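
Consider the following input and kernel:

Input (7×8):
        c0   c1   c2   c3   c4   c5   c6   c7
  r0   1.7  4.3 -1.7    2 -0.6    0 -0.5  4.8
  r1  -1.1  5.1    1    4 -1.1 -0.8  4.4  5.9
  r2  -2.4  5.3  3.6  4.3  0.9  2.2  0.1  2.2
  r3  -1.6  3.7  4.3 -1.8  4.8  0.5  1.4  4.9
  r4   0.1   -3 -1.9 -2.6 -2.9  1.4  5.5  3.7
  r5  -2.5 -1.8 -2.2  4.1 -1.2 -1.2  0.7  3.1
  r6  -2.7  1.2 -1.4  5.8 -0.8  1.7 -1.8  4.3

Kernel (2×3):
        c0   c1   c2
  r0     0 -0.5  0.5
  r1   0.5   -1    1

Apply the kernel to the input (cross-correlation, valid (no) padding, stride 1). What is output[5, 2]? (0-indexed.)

The receptive field on the input at this output position is [-2.2 4.1 -1.2 / -1.4 5.8 -0.8]. Elementwise product with the kernel and sum: 4.1·-0.5 + -1.2·0.5 + -1.4·0.5 + 5.8·-1 + -0.8·1.

-9.95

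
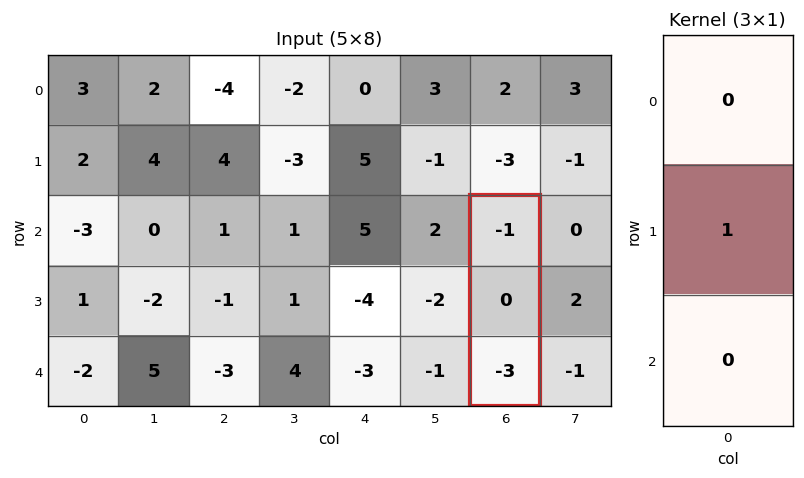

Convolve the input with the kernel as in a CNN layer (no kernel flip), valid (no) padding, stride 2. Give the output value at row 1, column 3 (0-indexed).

The receptive field on the input at this output position is [-1 / 0 / -3]. Elementwise product with the kernel and sum: 0·1.

0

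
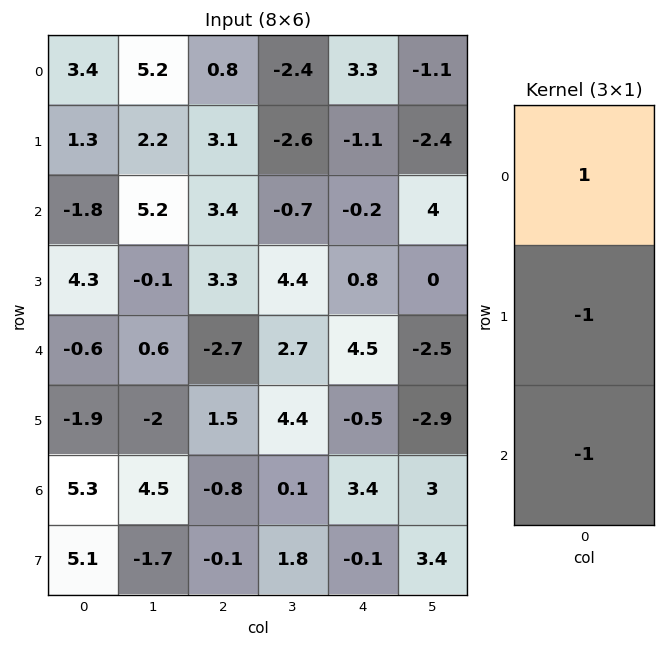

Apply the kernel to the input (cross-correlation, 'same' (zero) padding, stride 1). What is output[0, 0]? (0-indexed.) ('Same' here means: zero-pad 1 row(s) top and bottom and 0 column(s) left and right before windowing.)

The receptive field on the zero-padded input at this output position is [0 / 3.4 / 1.3]. Elementwise product with the kernel and sum: 0·1 + 3.4·-1 + 1.3·-1.

-4.7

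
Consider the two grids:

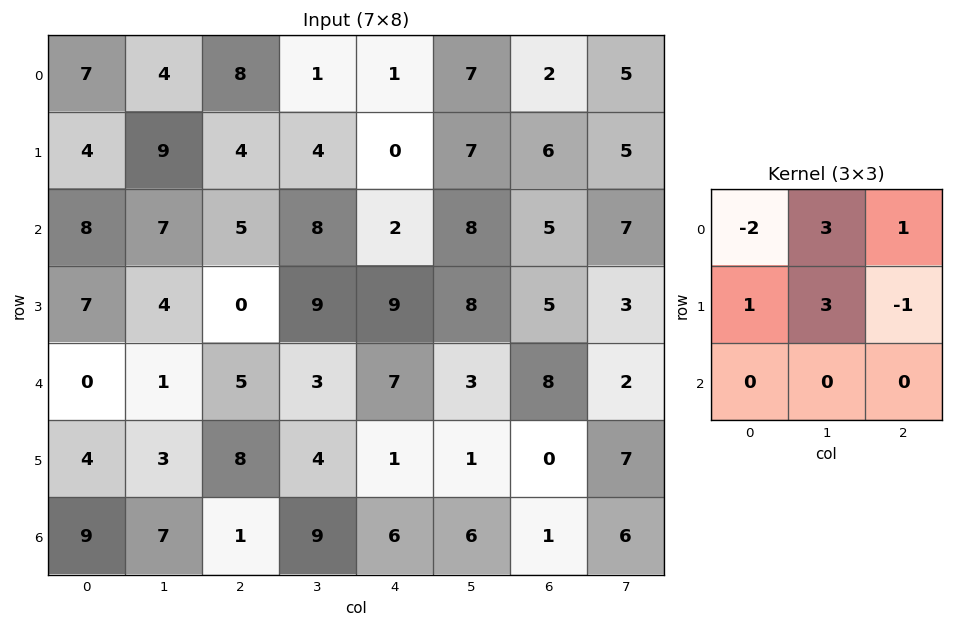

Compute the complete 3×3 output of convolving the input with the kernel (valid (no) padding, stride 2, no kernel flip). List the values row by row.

33 4 36
29 34 53
13 25 7

Output[0,0]: The receptive field on the input at this output position is [7 4 8 / 4 9 4 / 8 7 5]. Elementwise product with the kernel and sum: 7·-2 + 4·3 + 8·1 + 4·1 + 9·3 + 4·-1.
Output[0,1]: The receptive field on the input at this output position is [8 1 1 / 4 4 0 / 5 8 2]. Elementwise product with the kernel and sum: 8·-2 + 1·3 + 1·1 + 4·1 + 4·3 + 0·-1.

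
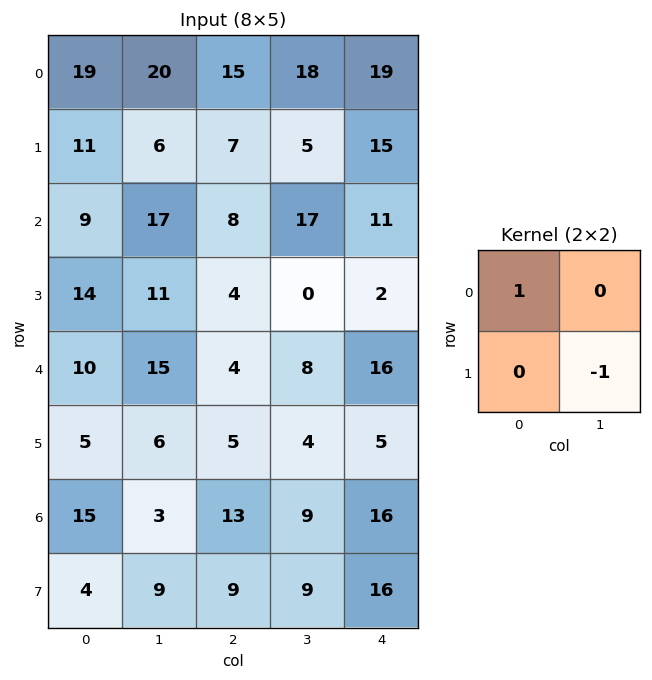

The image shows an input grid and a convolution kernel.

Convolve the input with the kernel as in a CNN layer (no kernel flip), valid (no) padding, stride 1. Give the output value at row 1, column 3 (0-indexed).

The receptive field on the input at this output position is [5 15 / 17 11]. Elementwise product with the kernel and sum: 5·1 + 11·-1.

-6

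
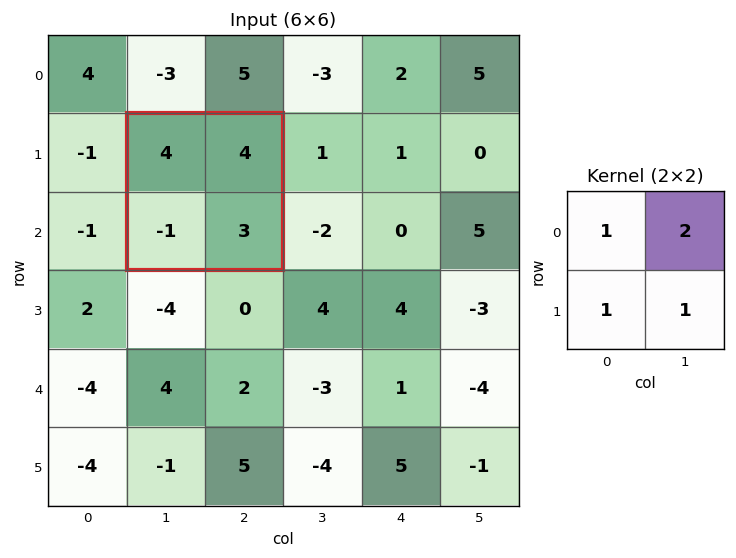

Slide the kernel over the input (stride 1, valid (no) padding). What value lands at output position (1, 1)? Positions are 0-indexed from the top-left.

14

The receptive field on the input at this output position is [4 4 / -1 3]. Elementwise product with the kernel and sum: 4·1 + 4·2 + -1·1 + 3·1.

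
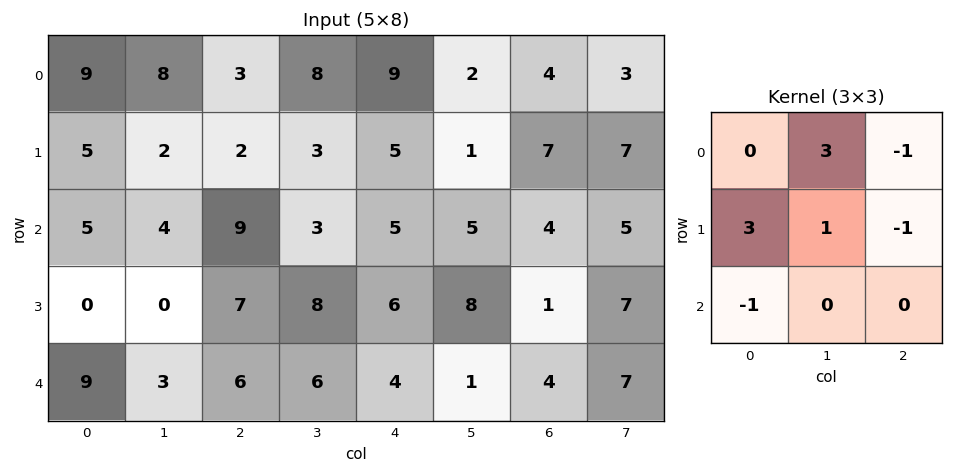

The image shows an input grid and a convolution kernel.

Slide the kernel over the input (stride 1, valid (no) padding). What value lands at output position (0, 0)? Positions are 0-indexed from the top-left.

31

The receptive field on the input at this output position is [9 8 3 / 5 2 2 / 5 4 9]. Elementwise product with the kernel and sum: 8·3 + 3·-1 + 5·3 + 2·1 + 2·-1 + 5·-1.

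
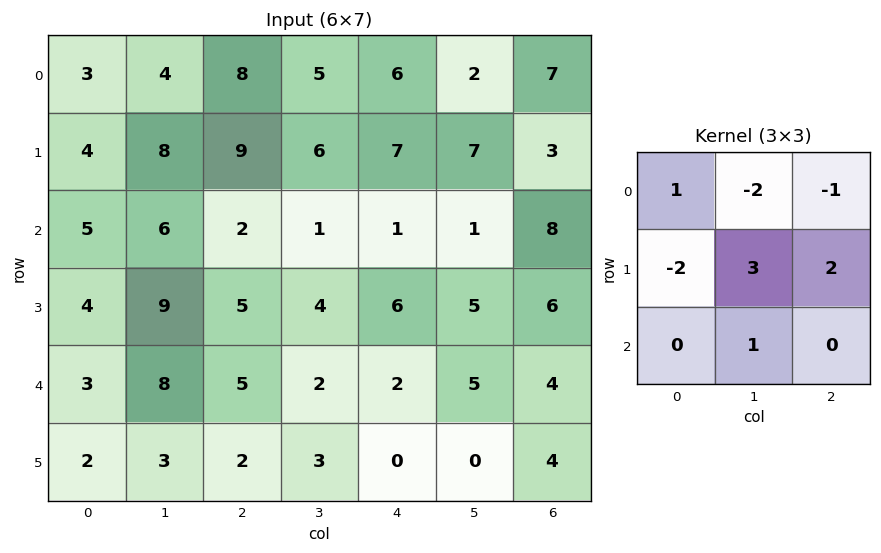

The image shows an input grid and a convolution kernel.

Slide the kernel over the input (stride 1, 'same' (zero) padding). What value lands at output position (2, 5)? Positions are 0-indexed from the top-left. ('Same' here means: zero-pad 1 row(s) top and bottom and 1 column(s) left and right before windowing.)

The receptive field on the zero-padded input at this output position is [7 7 3 / 1 1 8 / 6 5 6]. Elementwise product with the kernel and sum: 7·1 + 7·-2 + 3·-1 + 1·-2 + 1·3 + 8·2 + 5·1.

12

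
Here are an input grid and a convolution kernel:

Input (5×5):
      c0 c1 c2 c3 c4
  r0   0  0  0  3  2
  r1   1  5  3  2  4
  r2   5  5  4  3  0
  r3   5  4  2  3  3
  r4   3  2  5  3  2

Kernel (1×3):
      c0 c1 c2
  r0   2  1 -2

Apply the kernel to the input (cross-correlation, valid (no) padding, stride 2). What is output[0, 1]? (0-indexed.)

The receptive field on the input at this output position is [0 3 2]. Elementwise product with the kernel and sum: 0·2 + 3·1 + 2·-2.

-1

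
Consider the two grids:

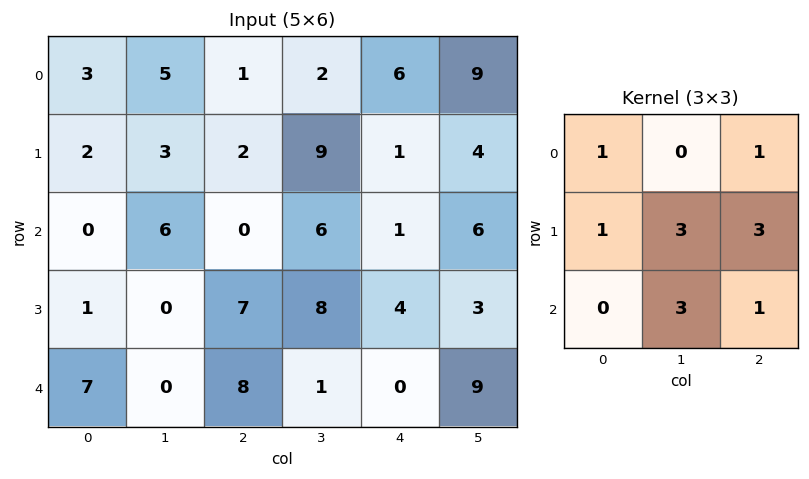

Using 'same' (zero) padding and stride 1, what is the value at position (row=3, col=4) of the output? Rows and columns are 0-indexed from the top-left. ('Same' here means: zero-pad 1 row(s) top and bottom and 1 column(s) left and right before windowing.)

50

The receptive field on the zero-padded input at this output position is [6 1 6 / 8 4 3 / 1 0 9]. Elementwise product with the kernel and sum: 6·1 + 6·1 + 8·1 + 4·3 + 3·3 + 0·3 + 9·1.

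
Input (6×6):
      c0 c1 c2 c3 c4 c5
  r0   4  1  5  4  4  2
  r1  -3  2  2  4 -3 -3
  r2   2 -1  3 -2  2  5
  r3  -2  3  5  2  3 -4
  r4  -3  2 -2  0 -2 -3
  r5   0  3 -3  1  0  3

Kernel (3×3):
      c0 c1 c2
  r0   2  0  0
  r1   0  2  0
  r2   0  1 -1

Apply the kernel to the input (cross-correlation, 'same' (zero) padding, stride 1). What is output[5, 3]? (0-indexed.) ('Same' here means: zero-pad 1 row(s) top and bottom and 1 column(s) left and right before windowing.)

-2

The receptive field on the zero-padded input at this output position is [-2 0 -2 / -3 1 0 / 0 0 0]. Elementwise product with the kernel and sum: -2·2 + 1·2 + 0·1 + 0·-1.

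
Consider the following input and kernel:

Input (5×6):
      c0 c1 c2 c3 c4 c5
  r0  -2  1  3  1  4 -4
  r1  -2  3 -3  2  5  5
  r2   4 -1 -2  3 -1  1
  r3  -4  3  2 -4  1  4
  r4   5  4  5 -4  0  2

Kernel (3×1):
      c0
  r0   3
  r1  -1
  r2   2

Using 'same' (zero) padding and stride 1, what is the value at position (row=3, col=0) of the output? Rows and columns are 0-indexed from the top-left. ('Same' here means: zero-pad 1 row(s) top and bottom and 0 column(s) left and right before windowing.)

26

The receptive field on the zero-padded input at this output position is [4 / -4 / 5]. Elementwise product with the kernel and sum: 4·3 + -4·-1 + 5·2.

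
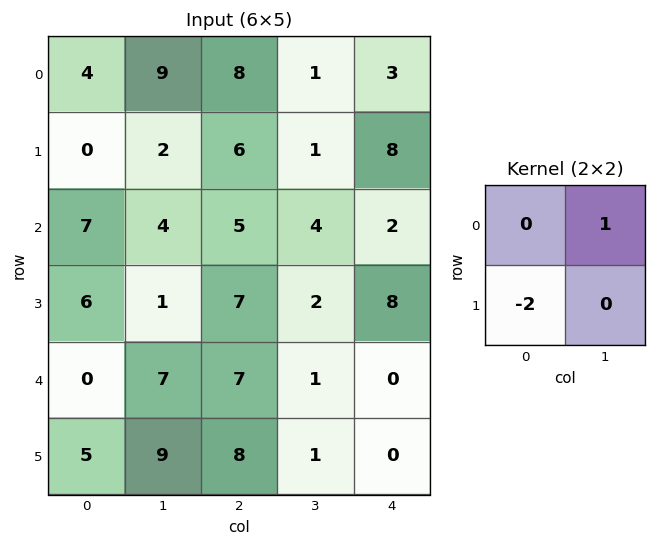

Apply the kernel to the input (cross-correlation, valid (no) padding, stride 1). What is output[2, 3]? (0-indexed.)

The receptive field on the input at this output position is [4 2 / 2 8]. Elementwise product with the kernel and sum: 2·1 + 2·-2.

-2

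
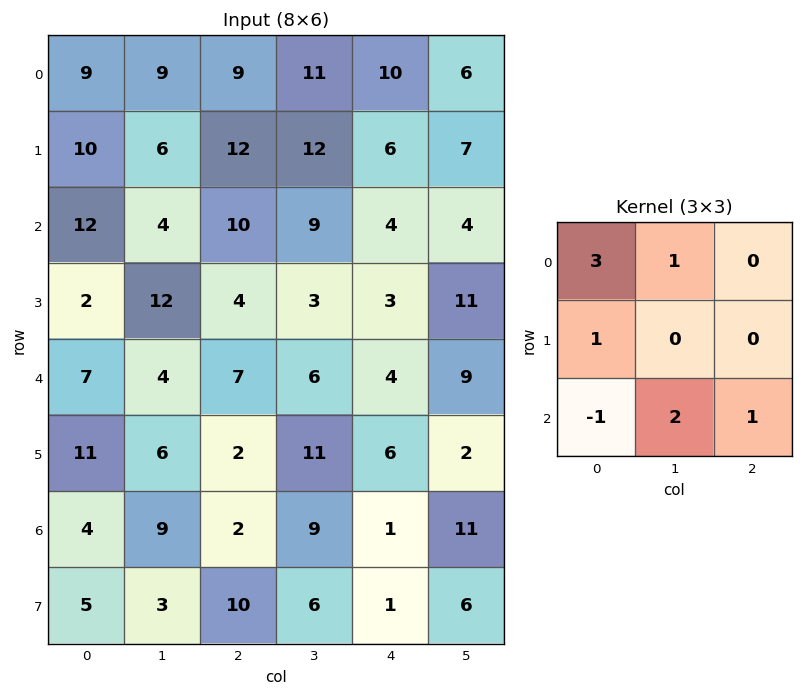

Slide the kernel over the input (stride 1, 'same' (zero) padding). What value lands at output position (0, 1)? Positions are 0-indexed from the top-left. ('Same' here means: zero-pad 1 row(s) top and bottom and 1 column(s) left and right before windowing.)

23

The receptive field on the zero-padded input at this output position is [0 0 0 / 9 9 9 / 10 6 12]. Elementwise product with the kernel and sum: 0·3 + 0·1 + 9·1 + 10·-1 + 6·2 + 12·1.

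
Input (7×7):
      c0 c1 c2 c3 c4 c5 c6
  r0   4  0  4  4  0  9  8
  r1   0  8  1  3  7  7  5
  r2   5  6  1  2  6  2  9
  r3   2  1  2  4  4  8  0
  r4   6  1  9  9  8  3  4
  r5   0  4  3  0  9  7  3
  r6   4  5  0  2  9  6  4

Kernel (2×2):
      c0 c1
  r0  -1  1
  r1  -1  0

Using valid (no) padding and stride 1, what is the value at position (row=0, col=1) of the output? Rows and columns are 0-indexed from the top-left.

-4

The receptive field on the input at this output position is [0 4 / 8 1]. Elementwise product with the kernel and sum: 0·-1 + 4·1 + 8·-1.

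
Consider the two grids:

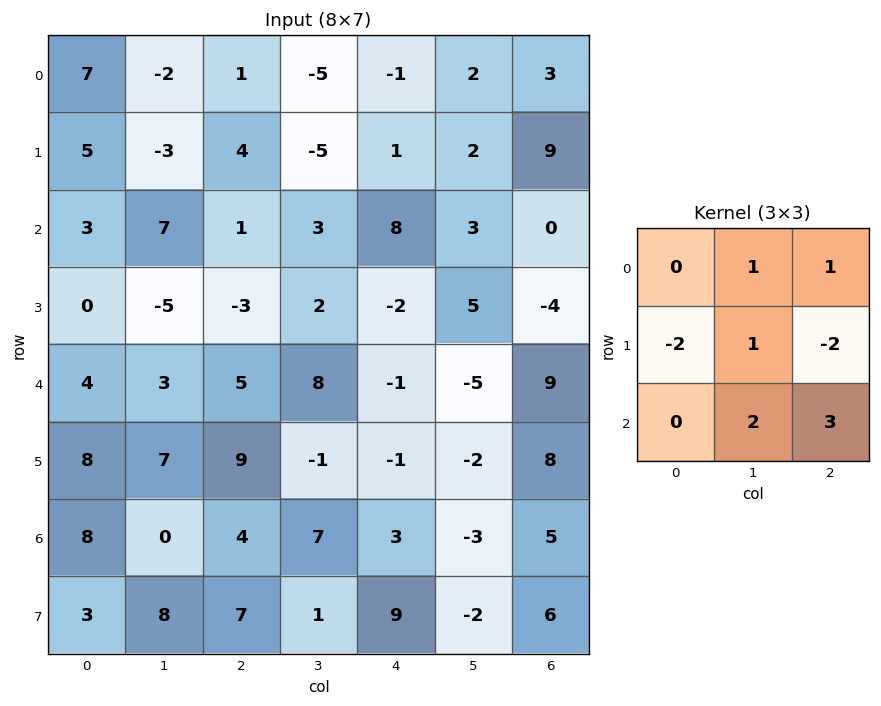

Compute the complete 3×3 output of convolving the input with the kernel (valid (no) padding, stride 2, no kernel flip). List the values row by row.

Output[0,0]: The receptive field on the input at this output position is [7 -2 1 / 5 -3 4 / 3 7 1]. Elementwise product with the kernel and sum: -2·1 + 1·1 + 5·-2 + -3·1 + 4·-2 + 7·2 + 1·3.
Output[0,1]: The receptive field on the input at this output position is [1 -5 -1 / 4 -5 1 / 1 3 8]. Elementwise product with the kernel and sum: -5·1 + -1·1 + 4·-2 + -5·1 + 1·-2 + 3·2 + 8·3.

-5 9 -7
30 36 37
-7 13 -3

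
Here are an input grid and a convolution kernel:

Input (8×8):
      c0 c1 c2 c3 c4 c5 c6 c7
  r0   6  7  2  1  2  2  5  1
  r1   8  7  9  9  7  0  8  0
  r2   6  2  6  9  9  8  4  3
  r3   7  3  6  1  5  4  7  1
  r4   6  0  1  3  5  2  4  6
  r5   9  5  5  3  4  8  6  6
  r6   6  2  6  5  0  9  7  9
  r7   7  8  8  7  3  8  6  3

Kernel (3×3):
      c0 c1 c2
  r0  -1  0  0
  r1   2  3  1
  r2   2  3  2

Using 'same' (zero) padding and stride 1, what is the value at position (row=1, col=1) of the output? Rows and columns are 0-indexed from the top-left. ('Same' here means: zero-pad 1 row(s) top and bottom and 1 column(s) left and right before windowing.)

70

The receptive field on the zero-padded input at this output position is [6 7 2 / 8 7 9 / 6 2 6]. Elementwise product with the kernel and sum: 6·-1 + 8·2 + 7·3 + 9·1 + 6·2 + 2·3 + 6·2.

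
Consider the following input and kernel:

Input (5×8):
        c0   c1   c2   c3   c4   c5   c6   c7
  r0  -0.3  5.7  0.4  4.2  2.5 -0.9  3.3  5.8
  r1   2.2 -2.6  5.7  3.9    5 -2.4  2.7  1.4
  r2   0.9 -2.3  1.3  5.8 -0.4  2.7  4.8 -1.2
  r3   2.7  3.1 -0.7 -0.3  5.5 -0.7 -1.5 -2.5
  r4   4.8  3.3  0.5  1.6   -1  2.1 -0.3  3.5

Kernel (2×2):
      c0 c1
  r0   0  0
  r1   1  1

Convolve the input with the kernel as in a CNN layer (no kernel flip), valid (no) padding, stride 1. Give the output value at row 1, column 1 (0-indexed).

-1

The receptive field on the input at this output position is [-2.6 5.7 / -2.3 1.3]. Elementwise product with the kernel and sum: -2.3·1 + 1.3·1.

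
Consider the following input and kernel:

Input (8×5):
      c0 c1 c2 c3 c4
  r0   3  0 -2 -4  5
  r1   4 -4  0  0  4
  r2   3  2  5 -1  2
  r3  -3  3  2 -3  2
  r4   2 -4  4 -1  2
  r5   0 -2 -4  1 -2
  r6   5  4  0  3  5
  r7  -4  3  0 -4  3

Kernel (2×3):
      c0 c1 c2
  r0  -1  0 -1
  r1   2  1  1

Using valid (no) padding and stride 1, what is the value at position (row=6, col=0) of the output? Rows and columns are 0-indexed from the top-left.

The receptive field on the input at this output position is [5 4 0 / -4 3 0]. Elementwise product with the kernel and sum: 5·-1 + 0·-1 + -4·2 + 3·1 + 0·1.

-10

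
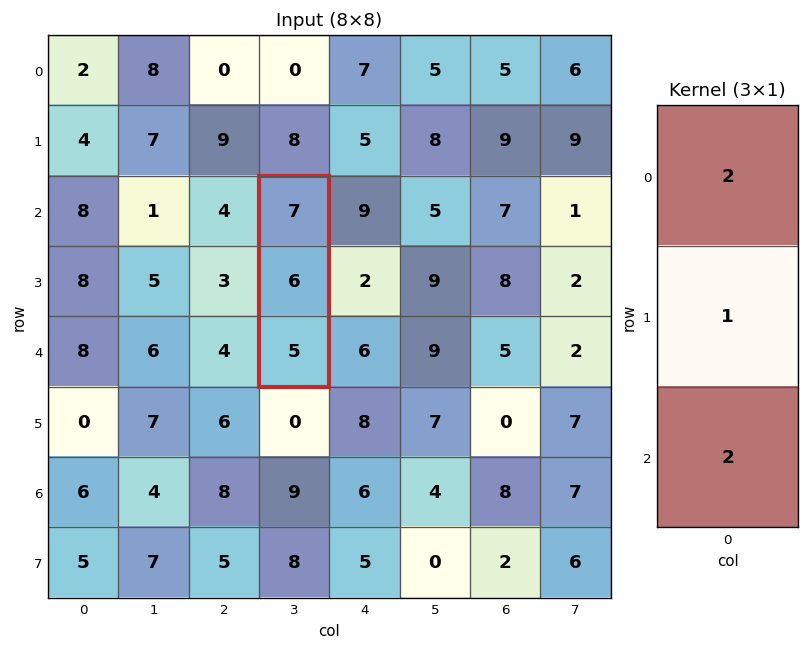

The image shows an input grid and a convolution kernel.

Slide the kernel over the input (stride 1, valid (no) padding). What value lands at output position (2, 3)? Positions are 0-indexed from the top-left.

30

The receptive field on the input at this output position is [7 / 6 / 5]. Elementwise product with the kernel and sum: 7·2 + 6·1 + 5·2.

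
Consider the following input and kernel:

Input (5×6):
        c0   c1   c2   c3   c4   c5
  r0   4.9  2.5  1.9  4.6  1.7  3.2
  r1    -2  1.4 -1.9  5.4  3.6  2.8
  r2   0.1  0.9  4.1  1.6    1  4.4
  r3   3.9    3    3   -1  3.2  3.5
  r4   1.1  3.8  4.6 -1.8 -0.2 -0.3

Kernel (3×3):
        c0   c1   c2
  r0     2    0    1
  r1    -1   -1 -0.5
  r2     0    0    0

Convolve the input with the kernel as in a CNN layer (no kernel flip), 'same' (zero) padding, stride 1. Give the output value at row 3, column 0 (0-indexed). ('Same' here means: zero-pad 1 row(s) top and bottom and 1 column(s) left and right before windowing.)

-4.5

The receptive field on the zero-padded input at this output position is [0 0.1 0.9 / 0 3.9 3 / 0 1.1 3.8]. Elementwise product with the kernel and sum: 0·2 + 0.9·1 + 0·-1 + 3.9·-1 + 3·-0.5.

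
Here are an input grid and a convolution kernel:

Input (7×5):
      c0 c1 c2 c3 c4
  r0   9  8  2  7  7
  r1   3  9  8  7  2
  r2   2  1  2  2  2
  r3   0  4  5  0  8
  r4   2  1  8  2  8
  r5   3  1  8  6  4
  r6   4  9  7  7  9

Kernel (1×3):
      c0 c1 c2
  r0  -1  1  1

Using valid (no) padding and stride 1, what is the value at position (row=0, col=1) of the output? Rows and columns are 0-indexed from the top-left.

1

The receptive field on the input at this output position is [8 2 7]. Elementwise product with the kernel and sum: 8·-1 + 2·1 + 7·1.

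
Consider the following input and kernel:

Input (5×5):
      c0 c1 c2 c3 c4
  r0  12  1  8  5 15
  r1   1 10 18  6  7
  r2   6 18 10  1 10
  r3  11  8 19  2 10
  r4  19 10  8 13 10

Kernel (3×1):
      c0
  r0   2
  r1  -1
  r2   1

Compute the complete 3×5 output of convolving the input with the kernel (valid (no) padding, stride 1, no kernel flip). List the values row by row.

29 10 8 5 33
7 10 45 13 14
20 38 9 13 20

Output[0,0]: The receptive field on the input at this output position is [12 / 1 / 6]. Elementwise product with the kernel and sum: 12·2 + 1·-1 + 6·1.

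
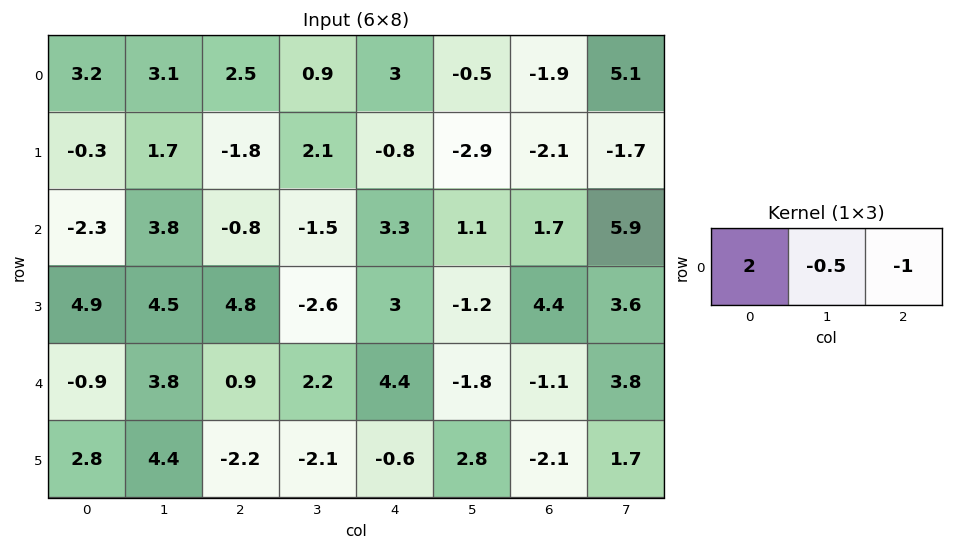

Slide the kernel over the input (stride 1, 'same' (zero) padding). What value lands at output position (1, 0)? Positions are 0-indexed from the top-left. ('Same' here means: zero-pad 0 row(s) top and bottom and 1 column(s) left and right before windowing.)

-1.55

The receptive field on the zero-padded input at this output position is [0 -0.3 1.7]. Elementwise product with the kernel and sum: 0·2 + -0.3·-0.5 + 1.7·-1.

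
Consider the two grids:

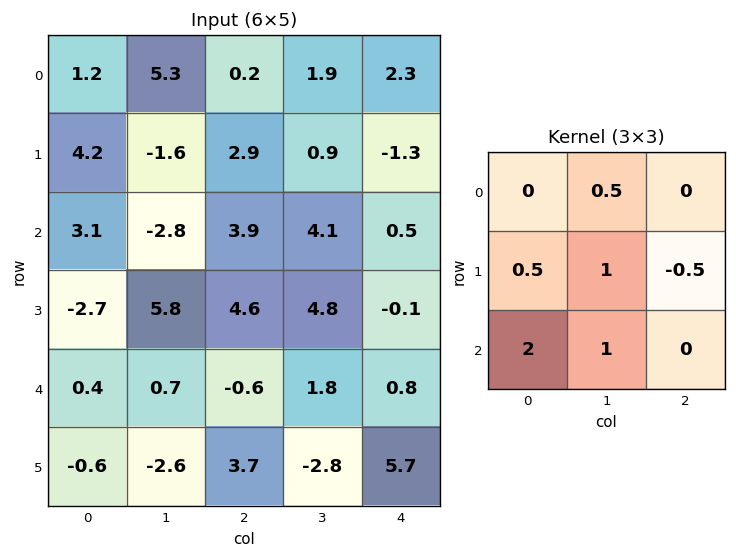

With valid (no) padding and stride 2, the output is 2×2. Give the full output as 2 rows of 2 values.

5.1 15.85
2.25 9.8

Output[0,0]: The receptive field on the input at this output position is [1.2 5.3 0.2 / 4.2 -1.6 2.9 / 3.1 -2.8 3.9]. Elementwise product with the kernel and sum: 5.3·0.5 + 4.2·0.5 + -1.6·1 + 2.9·-0.5 + 3.1·2 + -2.8·1.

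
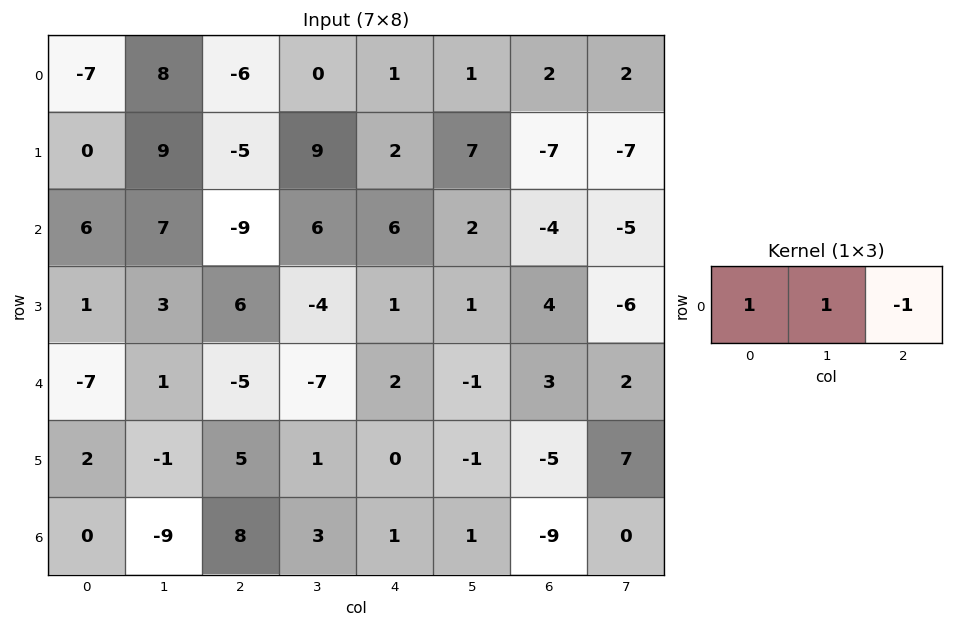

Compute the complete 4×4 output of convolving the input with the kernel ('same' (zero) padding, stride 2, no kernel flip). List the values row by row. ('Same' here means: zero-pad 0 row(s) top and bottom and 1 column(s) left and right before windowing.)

Output[0,0]: The receptive field on the zero-padded input at this output position is [0 -7 8]. Elementwise product with the kernel and sum: 0·1 + -7·1 + 8·-1.
Output[0,1]: The receptive field on the zero-padded input at this output position is [8 -6 0]. Elementwise product with the kernel and sum: 8·1 + -6·1 + 0·-1.

-15 2 0 1
-1 -8 10 3
-8 3 -4 0
9 -4 3 -8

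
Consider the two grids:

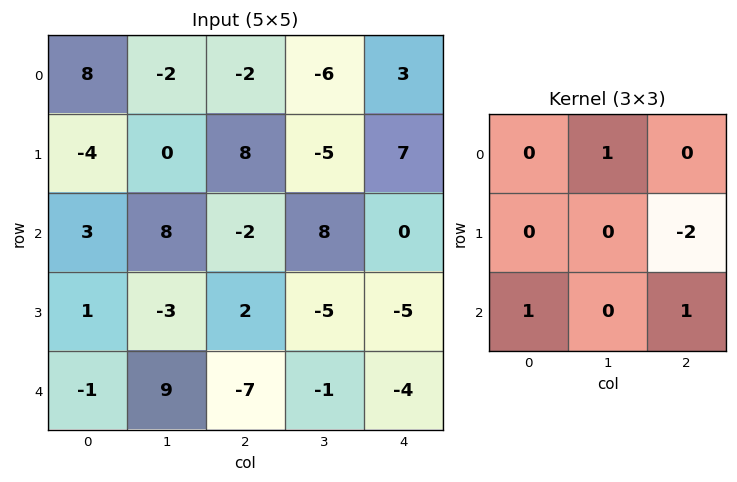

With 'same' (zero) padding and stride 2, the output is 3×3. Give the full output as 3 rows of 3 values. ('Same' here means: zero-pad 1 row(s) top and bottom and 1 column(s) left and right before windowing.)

Output[0,0]: The receptive field on the zero-padded input at this output position is [0 0 0 / 0 8 -2 / 0 -4 0]. Elementwise product with the kernel and sum: 0·1 + -2·-2 + 0·1 + 0·1.

4 7 -5
-23 -16 2
-17 4 -5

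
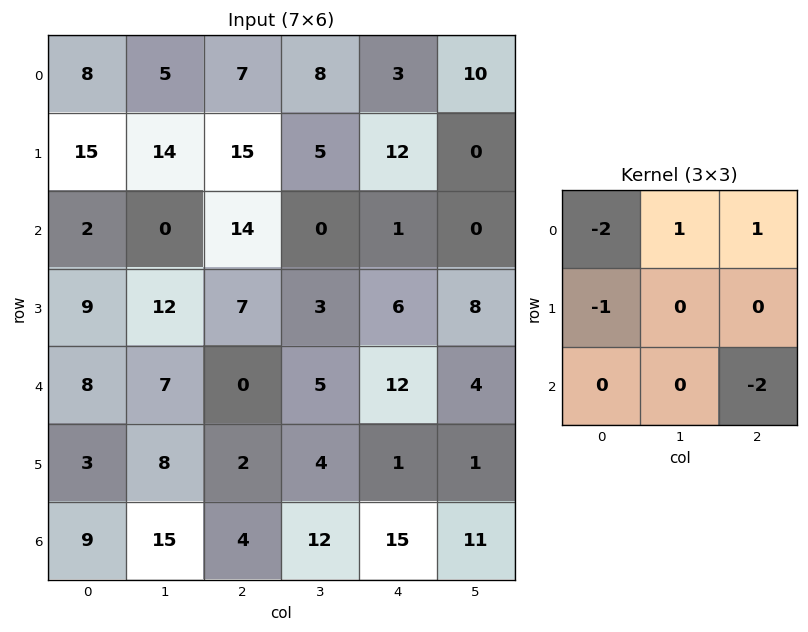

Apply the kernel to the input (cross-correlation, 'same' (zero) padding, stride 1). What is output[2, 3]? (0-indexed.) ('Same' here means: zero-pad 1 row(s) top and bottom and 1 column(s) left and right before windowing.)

The receptive field on the zero-padded input at this output position is [15 5 12 / 14 0 1 / 7 3 6]. Elementwise product with the kernel and sum: 15·-2 + 5·1 + 12·1 + 14·-1 + 6·-2.

-39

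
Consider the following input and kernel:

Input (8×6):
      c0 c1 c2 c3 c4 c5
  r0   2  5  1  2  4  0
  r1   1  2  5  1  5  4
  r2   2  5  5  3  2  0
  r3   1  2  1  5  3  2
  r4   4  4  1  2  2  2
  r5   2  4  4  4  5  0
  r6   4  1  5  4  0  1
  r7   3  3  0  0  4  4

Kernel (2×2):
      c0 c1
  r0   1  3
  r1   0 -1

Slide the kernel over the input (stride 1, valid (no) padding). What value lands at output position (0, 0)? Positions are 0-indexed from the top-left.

The receptive field on the input at this output position is [2 5 / 1 2]. Elementwise product with the kernel and sum: 2·1 + 5·3 + 2·-1.

15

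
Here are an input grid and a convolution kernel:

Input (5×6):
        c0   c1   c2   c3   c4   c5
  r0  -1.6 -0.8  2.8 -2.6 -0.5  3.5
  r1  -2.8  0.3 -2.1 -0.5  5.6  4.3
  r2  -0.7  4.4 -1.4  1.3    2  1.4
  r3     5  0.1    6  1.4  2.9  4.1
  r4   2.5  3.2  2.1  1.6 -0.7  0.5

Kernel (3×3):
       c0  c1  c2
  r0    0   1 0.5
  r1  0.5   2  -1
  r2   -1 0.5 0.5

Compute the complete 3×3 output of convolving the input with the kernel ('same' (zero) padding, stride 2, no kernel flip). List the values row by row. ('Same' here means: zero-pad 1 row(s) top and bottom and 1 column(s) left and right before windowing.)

-3.65 6.2 -0.35
-5.9 -0.65 13.1
6.85 10.9 3.85

Output[0,0]: The receptive field on the zero-padded input at this output position is [0 0 0 / 0 -1.6 -0.8 / 0 -2.8 0.3]. Elementwise product with the kernel and sum: 0·1 + 0·0.5 + 0·0.5 + -1.6·2 + -0.8·-1 + 0·-1 + -2.8·0.5 + 0.3·0.5.
Output[0,1]: The receptive field on the zero-padded input at this output position is [0 0 0 / -0.8 2.8 -2.6 / 0.3 -2.1 -0.5]. Elementwise product with the kernel and sum: 0·1 + 0·0.5 + -0.8·0.5 + 2.8·2 + -2.6·-1 + 0.3·-1 + -2.1·0.5 + -0.5·0.5.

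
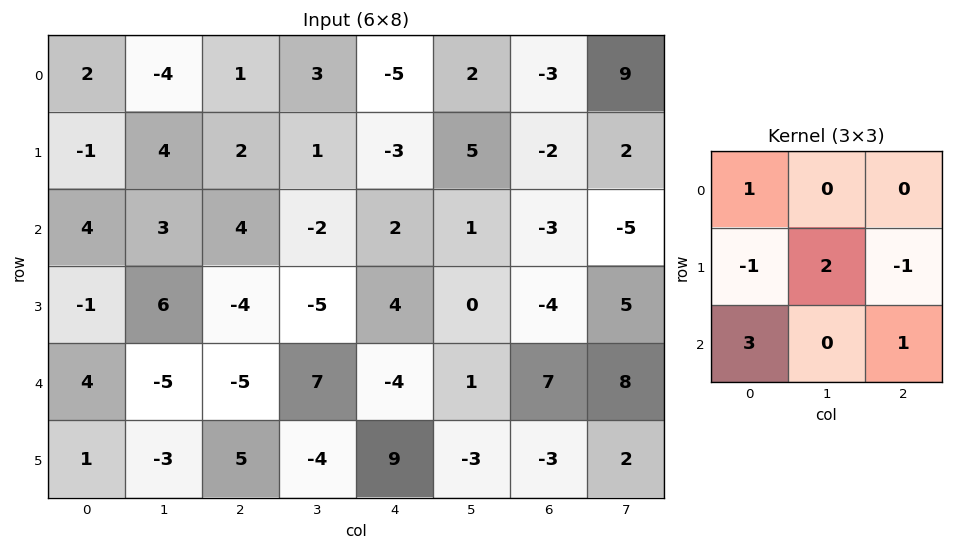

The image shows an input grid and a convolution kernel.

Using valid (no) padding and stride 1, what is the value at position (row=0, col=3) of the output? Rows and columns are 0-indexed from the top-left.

-14

The receptive field on the input at this output position is [3 -5 2 / 1 -3 5 / -2 2 1]. Elementwise product with the kernel and sum: 3·1 + 1·-1 + -3·2 + 5·-1 + -2·3 + 1·1.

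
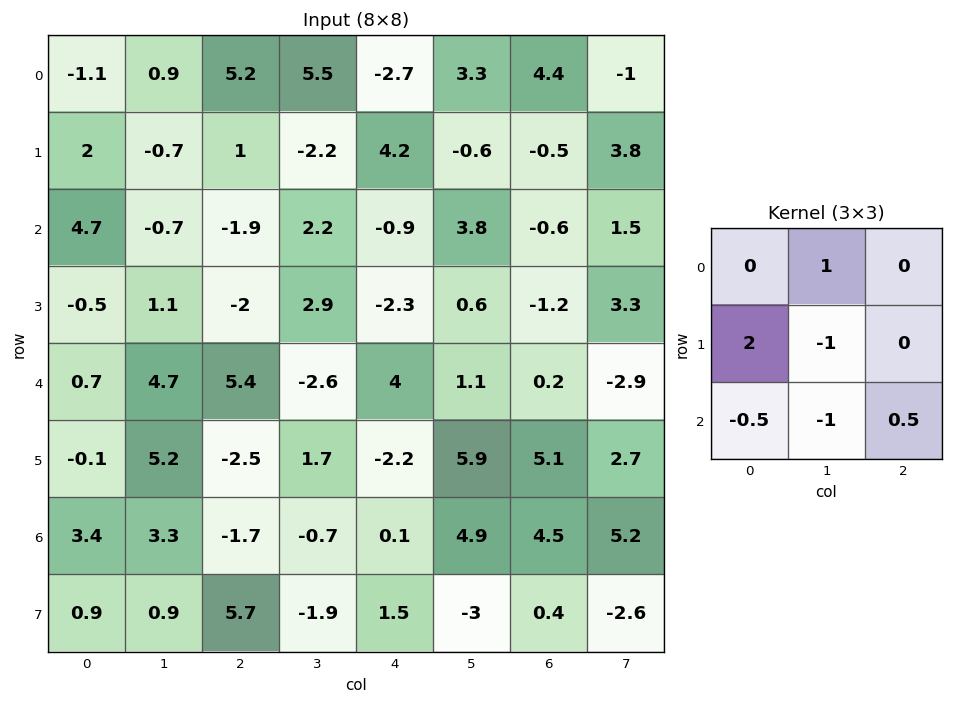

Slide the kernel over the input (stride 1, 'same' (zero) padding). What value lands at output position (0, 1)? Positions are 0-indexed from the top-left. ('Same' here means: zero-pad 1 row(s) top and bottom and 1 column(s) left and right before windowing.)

The receptive field on the zero-padded input at this output position is [0 0 0 / -1.1 0.9 5.2 / 2 -0.7 1]. Elementwise product with the kernel and sum: 0·1 + -1.1·2 + 0.9·-1 + 2·-0.5 + -0.7·-1 + 1·0.5.

-2.9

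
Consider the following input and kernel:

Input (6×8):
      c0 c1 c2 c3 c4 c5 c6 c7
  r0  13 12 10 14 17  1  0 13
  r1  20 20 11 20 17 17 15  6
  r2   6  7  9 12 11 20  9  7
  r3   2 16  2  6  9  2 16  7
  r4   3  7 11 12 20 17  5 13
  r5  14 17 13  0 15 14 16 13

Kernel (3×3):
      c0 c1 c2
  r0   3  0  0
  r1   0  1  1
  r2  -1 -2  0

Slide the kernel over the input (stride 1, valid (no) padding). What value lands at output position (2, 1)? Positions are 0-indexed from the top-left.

0

The receptive field on the input at this output position is [7 9 12 / 16 2 6 / 7 11 12]. Elementwise product with the kernel and sum: 7·3 + 2·1 + 6·1 + 7·-1 + 11·-2.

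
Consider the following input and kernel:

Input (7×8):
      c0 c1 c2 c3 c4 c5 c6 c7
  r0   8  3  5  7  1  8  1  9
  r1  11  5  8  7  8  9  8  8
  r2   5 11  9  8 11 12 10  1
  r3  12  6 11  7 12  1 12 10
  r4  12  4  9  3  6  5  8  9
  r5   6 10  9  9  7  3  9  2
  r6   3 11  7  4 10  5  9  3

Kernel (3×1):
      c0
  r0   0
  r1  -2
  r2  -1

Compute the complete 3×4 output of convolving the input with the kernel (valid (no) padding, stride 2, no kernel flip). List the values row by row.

Output[0,0]: The receptive field on the input at this output position is [8 / 11 / 5]. Elementwise product with the kernel and sum: 11·-2 + 5·-1.

-27 -25 -27 -26
-36 -31 -30 -32
-15 -25 -24 -27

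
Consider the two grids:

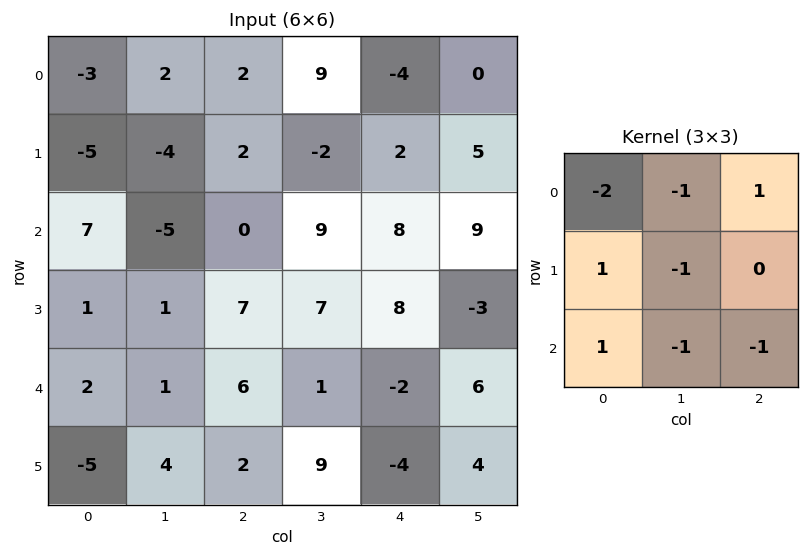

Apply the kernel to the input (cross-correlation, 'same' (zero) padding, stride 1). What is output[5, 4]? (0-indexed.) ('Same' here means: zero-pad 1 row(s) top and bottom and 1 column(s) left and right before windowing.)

19

The receptive field on the zero-padded input at this output position is [1 -2 6 / 9 -4 4 / 0 0 0]. Elementwise product with the kernel and sum: 1·-2 + -2·-1 + 6·1 + 9·1 + -4·-1 + 0·1 + 0·-1 + 0·-1.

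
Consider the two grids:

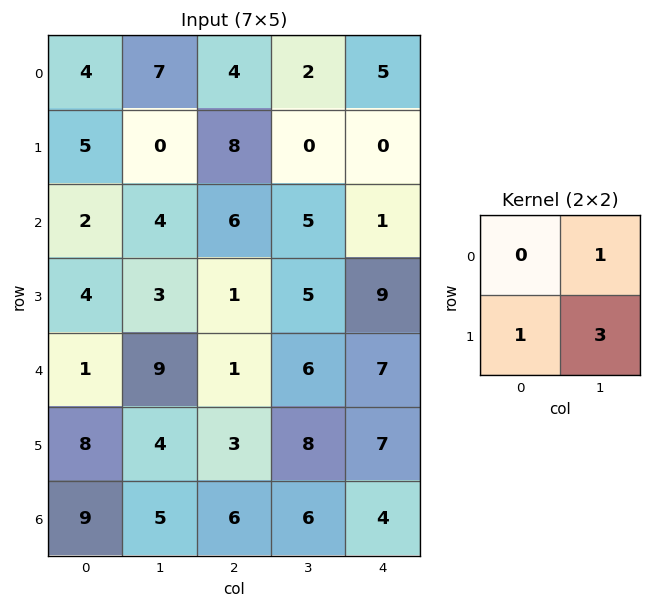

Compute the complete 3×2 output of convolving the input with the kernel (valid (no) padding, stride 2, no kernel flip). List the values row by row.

12 10
17 21
29 33

Output[0,0]: The receptive field on the input at this output position is [4 7 / 5 0]. Elementwise product with the kernel and sum: 7·1 + 5·1 + 0·3.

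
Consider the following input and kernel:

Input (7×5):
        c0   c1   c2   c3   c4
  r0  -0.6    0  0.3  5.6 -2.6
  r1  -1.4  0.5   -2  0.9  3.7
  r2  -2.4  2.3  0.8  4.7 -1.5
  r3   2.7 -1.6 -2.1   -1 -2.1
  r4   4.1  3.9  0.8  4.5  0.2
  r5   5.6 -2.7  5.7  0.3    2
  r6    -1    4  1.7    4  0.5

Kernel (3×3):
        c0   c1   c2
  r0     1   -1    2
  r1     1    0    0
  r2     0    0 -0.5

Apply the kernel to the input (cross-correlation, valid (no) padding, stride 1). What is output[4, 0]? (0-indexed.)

The receptive field on the input at this output position is [4.1 3.9 0.8 / 5.6 -2.7 5.7 / -1 4 1.7]. Elementwise product with the kernel and sum: 4.1·1 + 3.9·-1 + 0.8·2 + 5.6·1 + 1.7·-0.5.

6.55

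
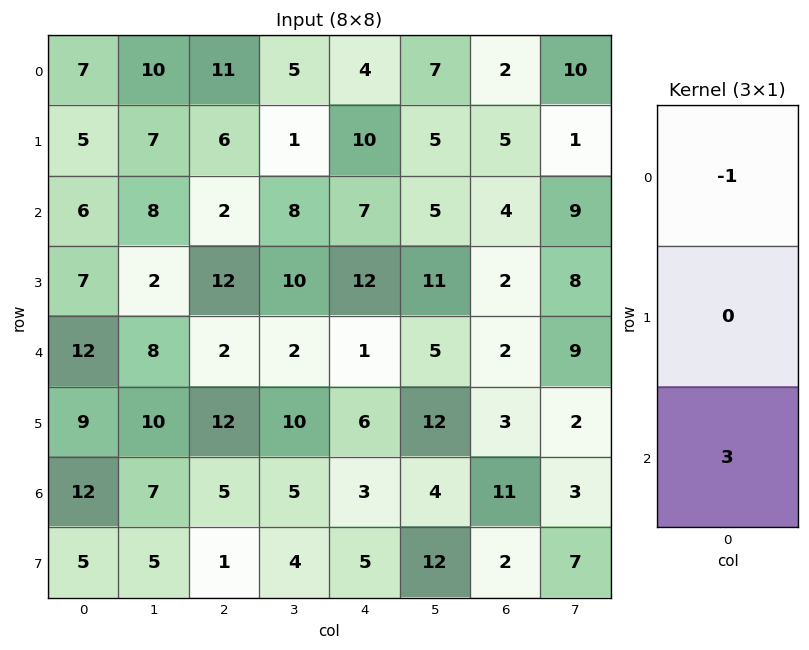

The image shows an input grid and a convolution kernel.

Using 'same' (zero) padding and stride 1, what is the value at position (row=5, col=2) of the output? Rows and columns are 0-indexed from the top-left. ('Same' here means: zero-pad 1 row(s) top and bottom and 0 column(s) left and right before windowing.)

13

The receptive field on the zero-padded input at this output position is [2 / 12 / 5]. Elementwise product with the kernel and sum: 2·-1 + 5·3.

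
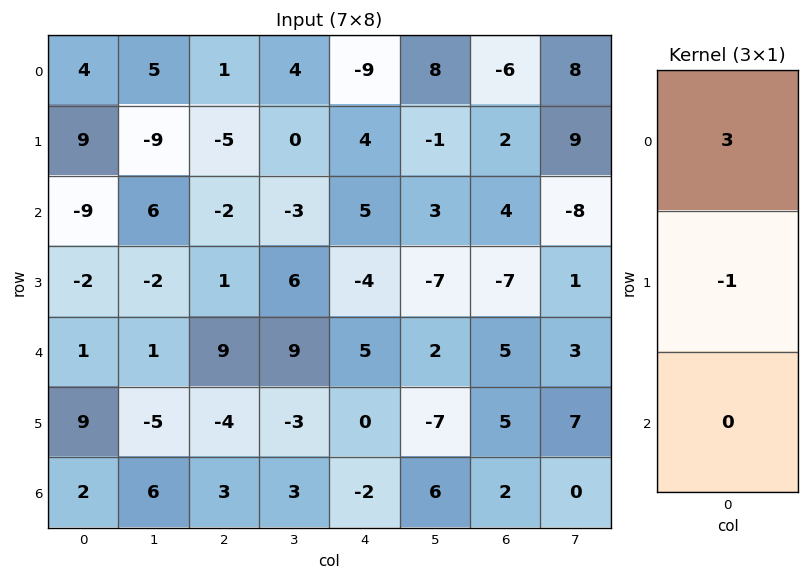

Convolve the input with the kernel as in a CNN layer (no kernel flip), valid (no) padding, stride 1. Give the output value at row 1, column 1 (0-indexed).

The receptive field on the input at this output position is [-9 / 6 / -2]. Elementwise product with the kernel and sum: -9·3 + 6·-1.

-33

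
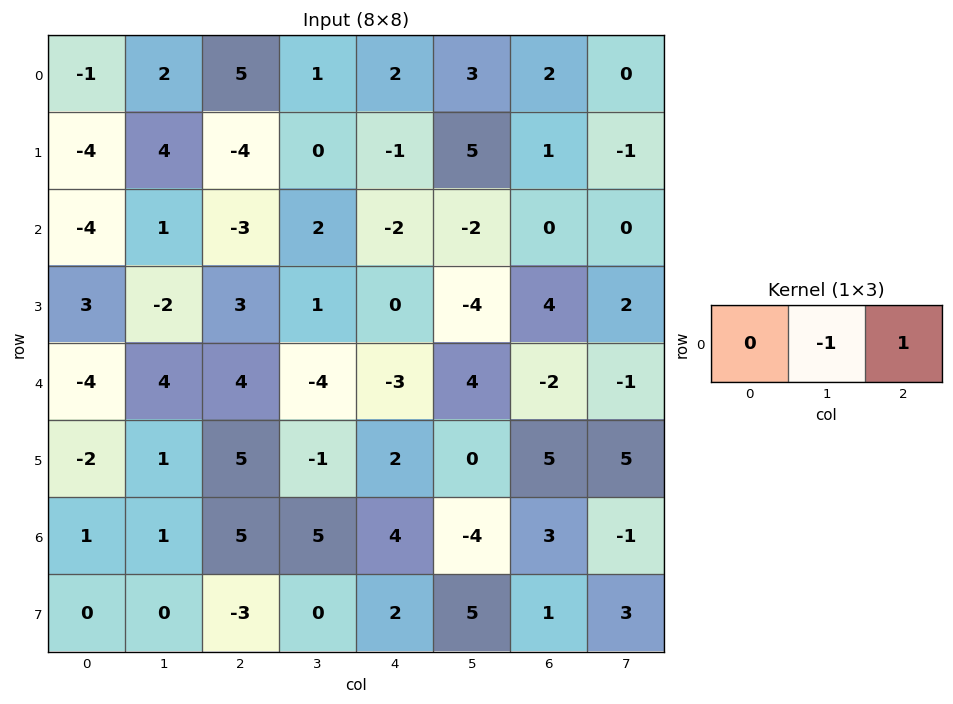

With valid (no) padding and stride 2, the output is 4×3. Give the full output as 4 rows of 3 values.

3 1 -1
-4 -4 2
0 1 -6
4 -1 7

Output[0,0]: The receptive field on the input at this output position is [-1 2 5]. Elementwise product with the kernel and sum: 2·-1 + 5·1.
Output[0,1]: The receptive field on the input at this output position is [5 1 2]. Elementwise product with the kernel and sum: 1·-1 + 2·1.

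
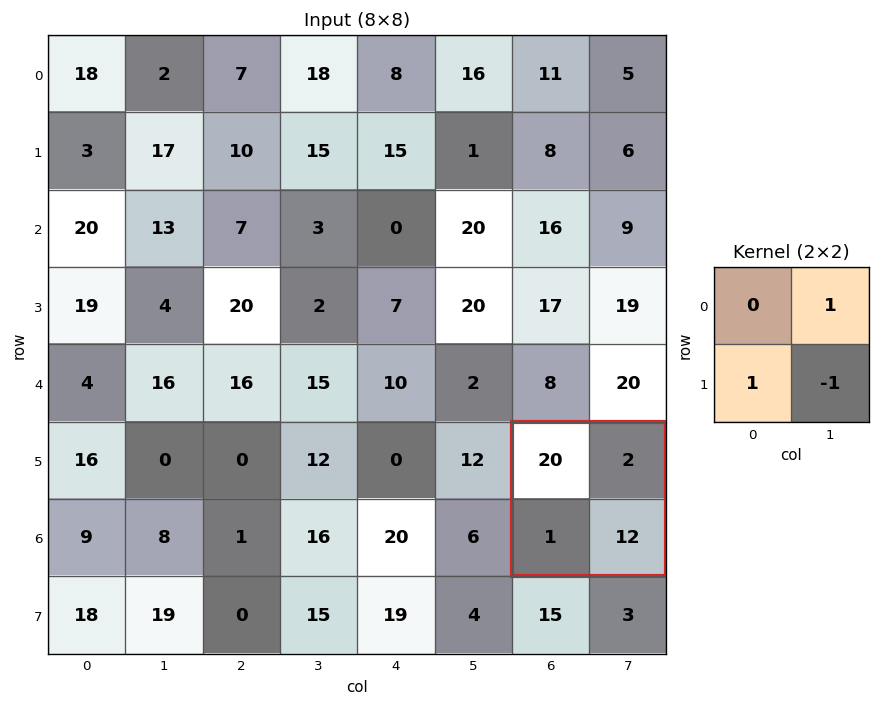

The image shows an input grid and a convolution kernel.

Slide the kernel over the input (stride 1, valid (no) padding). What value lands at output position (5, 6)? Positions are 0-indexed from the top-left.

-9

The receptive field on the input at this output position is [20 2 / 1 12]. Elementwise product with the kernel and sum: 2·1 + 1·1 + 12·-1.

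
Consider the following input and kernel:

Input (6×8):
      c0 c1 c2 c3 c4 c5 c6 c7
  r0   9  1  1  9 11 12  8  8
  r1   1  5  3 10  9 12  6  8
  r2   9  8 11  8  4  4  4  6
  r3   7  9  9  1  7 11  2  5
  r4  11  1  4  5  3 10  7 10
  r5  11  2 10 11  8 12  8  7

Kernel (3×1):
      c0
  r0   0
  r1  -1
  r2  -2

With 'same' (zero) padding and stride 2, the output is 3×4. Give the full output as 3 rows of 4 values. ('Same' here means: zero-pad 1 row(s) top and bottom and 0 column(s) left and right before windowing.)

-11 -7 -29 -20
-23 -29 -18 -8
-33 -24 -19 -23

Output[0,0]: The receptive field on the zero-padded input at this output position is [0 / 9 / 1]. Elementwise product with the kernel and sum: 9·-1 + 1·-2.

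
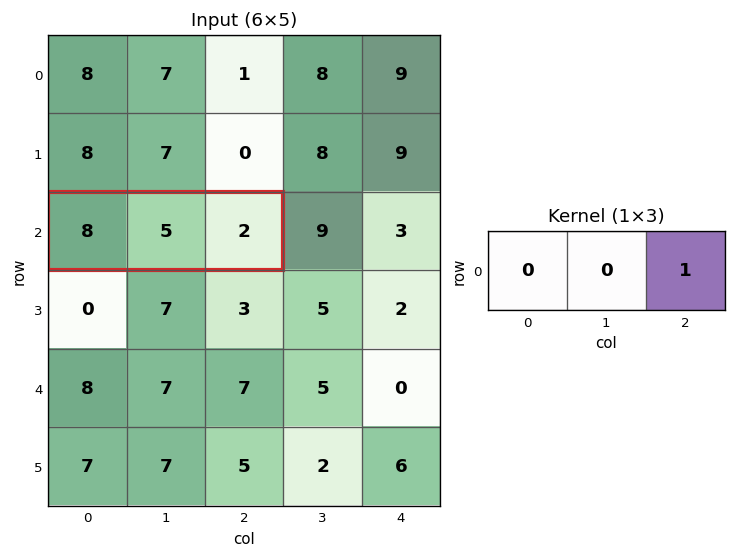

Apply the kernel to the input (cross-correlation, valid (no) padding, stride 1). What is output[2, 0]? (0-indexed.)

2

The receptive field on the input at this output position is [8 5 2]. Elementwise product with the kernel and sum: 2·1.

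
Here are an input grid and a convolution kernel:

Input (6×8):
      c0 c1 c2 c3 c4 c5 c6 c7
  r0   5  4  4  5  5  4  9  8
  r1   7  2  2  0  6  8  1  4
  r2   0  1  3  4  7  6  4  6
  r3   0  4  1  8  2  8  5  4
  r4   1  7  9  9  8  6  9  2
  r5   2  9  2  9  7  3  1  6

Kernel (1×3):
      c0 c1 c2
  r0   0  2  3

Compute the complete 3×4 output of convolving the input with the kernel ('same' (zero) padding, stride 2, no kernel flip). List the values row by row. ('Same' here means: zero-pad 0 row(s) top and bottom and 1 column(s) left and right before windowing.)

Output[0,0]: The receptive field on the zero-padded input at this output position is [0 5 4]. Elementwise product with the kernel and sum: 5·2 + 4·3.

22 23 22 42
3 18 32 26
23 45 34 24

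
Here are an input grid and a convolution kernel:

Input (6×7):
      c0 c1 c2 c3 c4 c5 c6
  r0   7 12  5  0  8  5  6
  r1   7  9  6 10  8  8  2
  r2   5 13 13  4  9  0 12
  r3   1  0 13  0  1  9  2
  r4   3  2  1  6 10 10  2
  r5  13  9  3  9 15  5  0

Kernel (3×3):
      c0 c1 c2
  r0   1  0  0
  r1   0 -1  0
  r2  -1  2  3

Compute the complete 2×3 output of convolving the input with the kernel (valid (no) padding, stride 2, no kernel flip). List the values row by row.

58 17 27
9 54 16

Output[0,0]: The receptive field on the input at this output position is [7 12 5 / 7 9 6 / 5 13 13]. Elementwise product with the kernel and sum: 7·1 + 9·-1 + 5·-1 + 13·2 + 13·3.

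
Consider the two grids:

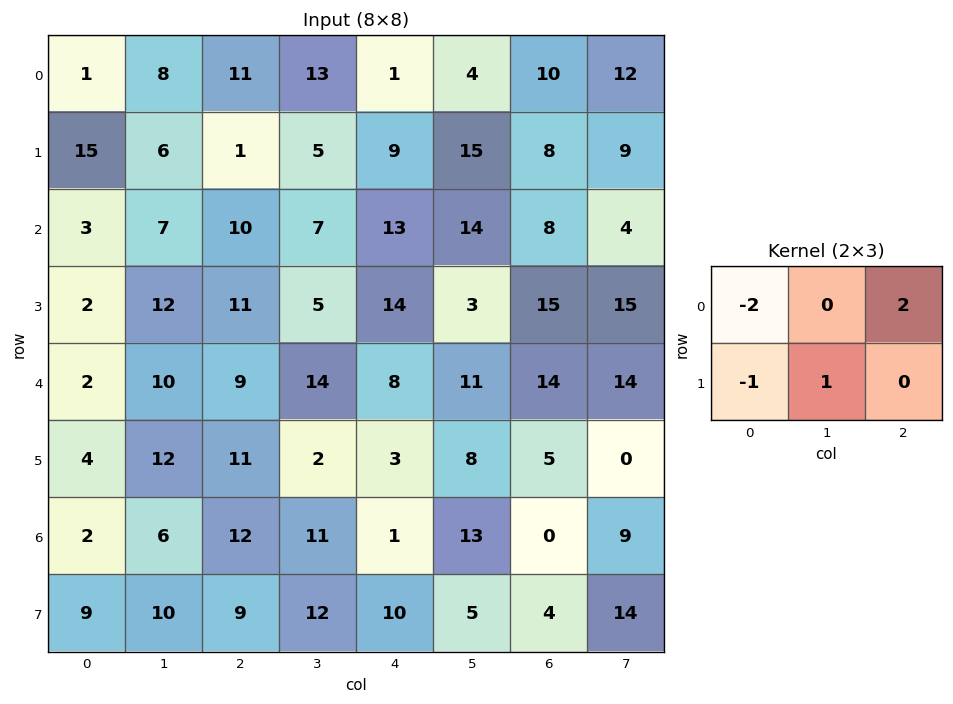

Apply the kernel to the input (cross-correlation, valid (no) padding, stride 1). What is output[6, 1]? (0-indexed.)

9

The receptive field on the input at this output position is [6 12 11 / 10 9 12]. Elementwise product with the kernel and sum: 6·-2 + 11·2 + 10·-1 + 9·1.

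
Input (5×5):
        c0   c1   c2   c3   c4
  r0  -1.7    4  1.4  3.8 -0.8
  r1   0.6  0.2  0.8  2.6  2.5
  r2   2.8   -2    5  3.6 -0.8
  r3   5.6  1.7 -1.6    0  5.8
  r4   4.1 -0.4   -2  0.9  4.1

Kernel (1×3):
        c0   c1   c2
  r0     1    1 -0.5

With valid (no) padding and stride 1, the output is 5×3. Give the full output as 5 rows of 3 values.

Output[0,0]: The receptive field on the input at this output position is [-1.7 4 1.4]. Elementwise product with the kernel and sum: -1.7·1 + 4·1 + 1.4·-0.5.

1.6 3.5 5.6
0.4 -0.3 2.15
-1.7 1.2 9
8.1 0.1 -4.5
4.7 -2.85 -3.15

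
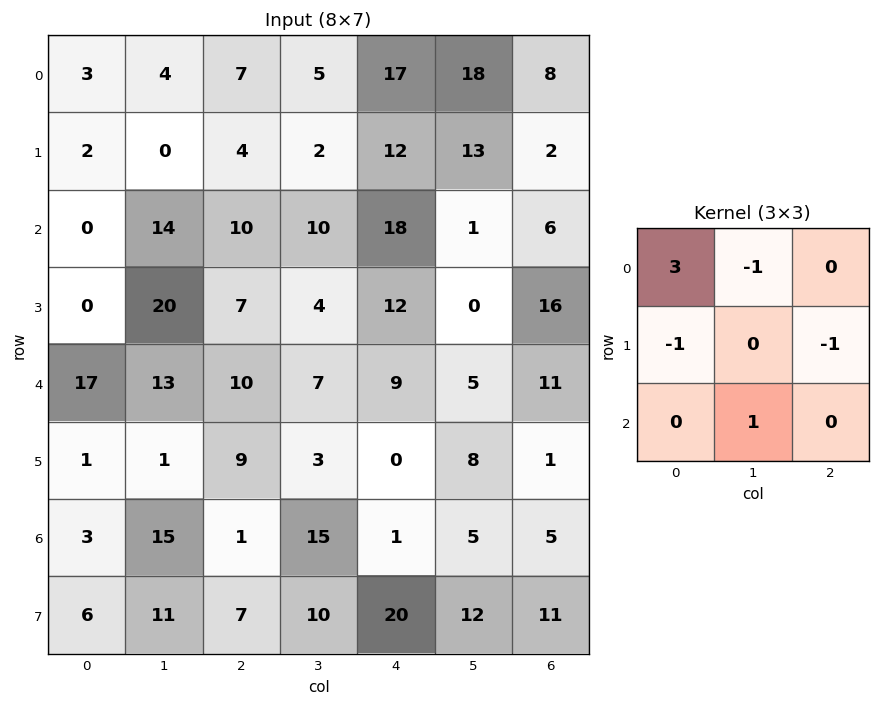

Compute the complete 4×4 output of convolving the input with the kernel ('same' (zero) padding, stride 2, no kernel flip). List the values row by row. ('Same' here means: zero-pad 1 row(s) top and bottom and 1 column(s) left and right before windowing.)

-2 -5 -11 -16
-16 -21 -5 52
-12 42 -12 -20
-10 -29 9 29

Output[0,0]: The receptive field on the zero-padded input at this output position is [0 0 0 / 0 3 4 / 0 2 0]. Elementwise product with the kernel and sum: 0·3 + 0·-1 + 0·-1 + 4·-1 + 2·1.
Output[0,1]: The receptive field on the zero-padded input at this output position is [0 0 0 / 4 7 5 / 0 4 2]. Elementwise product with the kernel and sum: 0·3 + 0·-1 + 4·-1 + 5·-1 + 4·1.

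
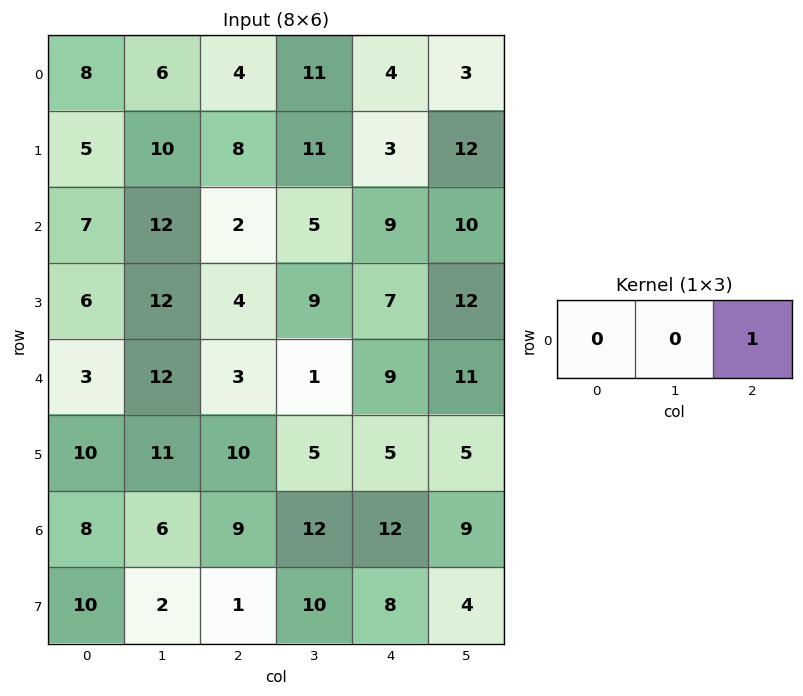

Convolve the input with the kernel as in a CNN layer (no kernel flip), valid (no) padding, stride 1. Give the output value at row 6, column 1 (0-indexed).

The receptive field on the input at this output position is [6 9 12]. Elementwise product with the kernel and sum: 12·1.

12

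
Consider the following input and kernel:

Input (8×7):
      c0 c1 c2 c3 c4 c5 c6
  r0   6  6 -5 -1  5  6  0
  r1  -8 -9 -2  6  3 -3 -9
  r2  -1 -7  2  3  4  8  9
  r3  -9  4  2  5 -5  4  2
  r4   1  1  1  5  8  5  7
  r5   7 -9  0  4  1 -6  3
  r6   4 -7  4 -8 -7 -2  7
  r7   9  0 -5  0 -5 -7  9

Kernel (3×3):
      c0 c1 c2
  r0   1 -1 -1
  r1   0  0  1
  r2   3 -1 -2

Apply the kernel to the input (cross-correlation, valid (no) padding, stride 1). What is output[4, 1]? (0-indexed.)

-10

The receptive field on the input at this output position is [1 1 5 / -9 0 4 / -7 4 -8]. Elementwise product with the kernel and sum: 1·1 + 1·-1 + 5·-1 + 4·1 + -7·3 + 4·-1 + -8·-2.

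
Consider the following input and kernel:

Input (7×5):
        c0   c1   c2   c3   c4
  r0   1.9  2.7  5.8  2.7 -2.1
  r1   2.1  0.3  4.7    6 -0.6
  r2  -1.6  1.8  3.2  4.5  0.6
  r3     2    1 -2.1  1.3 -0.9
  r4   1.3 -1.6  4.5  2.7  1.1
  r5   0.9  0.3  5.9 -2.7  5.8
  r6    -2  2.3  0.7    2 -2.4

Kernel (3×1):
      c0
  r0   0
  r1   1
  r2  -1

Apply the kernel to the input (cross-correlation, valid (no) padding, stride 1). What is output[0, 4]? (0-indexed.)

-1.2

The receptive field on the input at this output position is [-2.1 / -0.6 / 0.6]. Elementwise product with the kernel and sum: -0.6·1 + 0.6·-1.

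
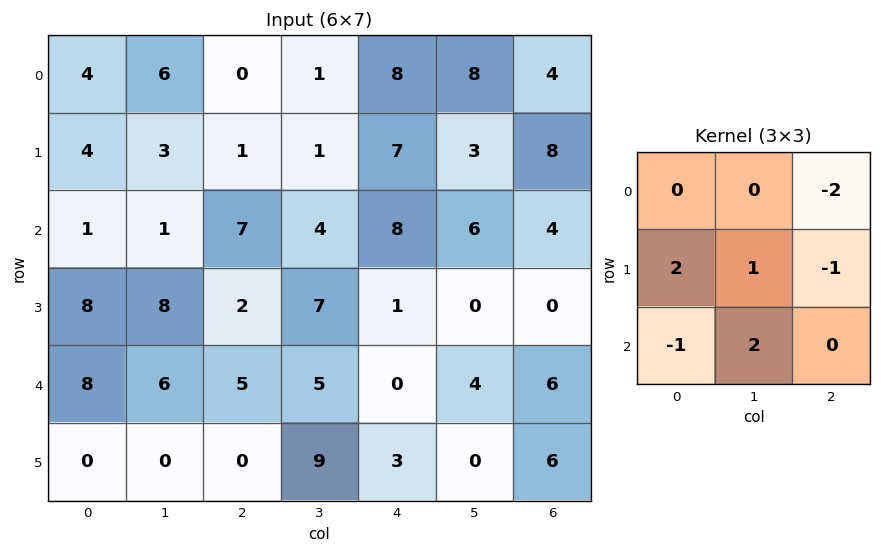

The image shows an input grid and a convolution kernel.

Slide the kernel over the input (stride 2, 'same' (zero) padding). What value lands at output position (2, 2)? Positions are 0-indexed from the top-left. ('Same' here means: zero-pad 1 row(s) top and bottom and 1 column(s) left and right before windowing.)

3

The receptive field on the zero-padded input at this output position is [7 1 0 / 5 0 4 / 9 3 0]. Elementwise product with the kernel and sum: 0·-2 + 5·2 + 0·1 + 4·-1 + 9·-1 + 3·2.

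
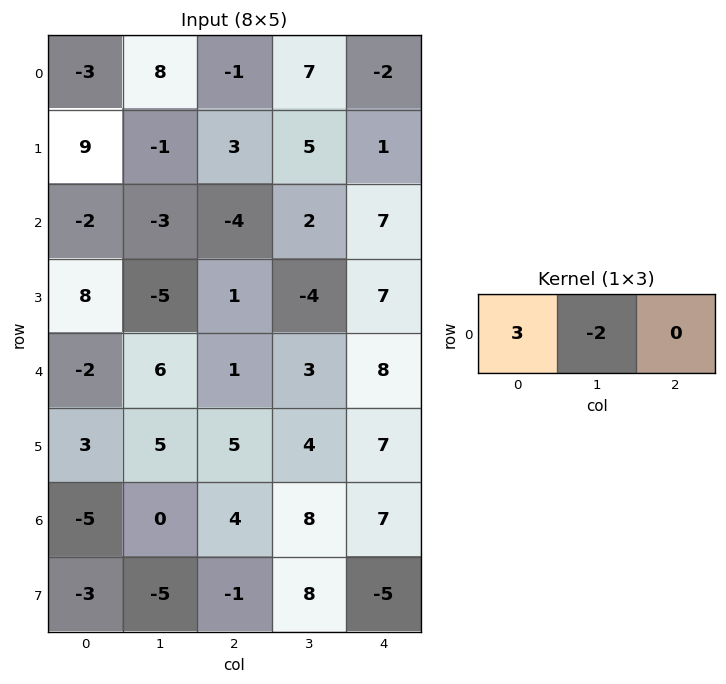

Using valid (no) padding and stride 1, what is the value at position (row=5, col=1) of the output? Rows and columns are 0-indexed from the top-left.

5

The receptive field on the input at this output position is [5 5 4]. Elementwise product with the kernel and sum: 5·3 + 5·-2.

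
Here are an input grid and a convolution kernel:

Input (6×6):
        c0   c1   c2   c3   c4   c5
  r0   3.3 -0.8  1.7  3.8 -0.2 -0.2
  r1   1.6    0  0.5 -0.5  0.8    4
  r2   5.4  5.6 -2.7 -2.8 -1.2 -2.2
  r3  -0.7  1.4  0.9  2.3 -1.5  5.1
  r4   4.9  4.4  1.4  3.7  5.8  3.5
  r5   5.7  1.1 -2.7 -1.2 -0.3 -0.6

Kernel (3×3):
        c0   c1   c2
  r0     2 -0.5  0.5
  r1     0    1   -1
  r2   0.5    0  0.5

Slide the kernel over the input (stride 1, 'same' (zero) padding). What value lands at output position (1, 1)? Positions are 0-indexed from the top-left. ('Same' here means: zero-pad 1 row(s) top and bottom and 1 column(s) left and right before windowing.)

The receptive field on the zero-padded input at this output position is [3.3 -0.8 1.7 / 1.6 0 0.5 / 5.4 5.6 -2.7]. Elementwise product with the kernel and sum: 3.3·2 + -0.8·-0.5 + 1.7·0.5 + 0·1 + 0.5·-1 + 5.4·0.5 + -2.7·0.5.

8.7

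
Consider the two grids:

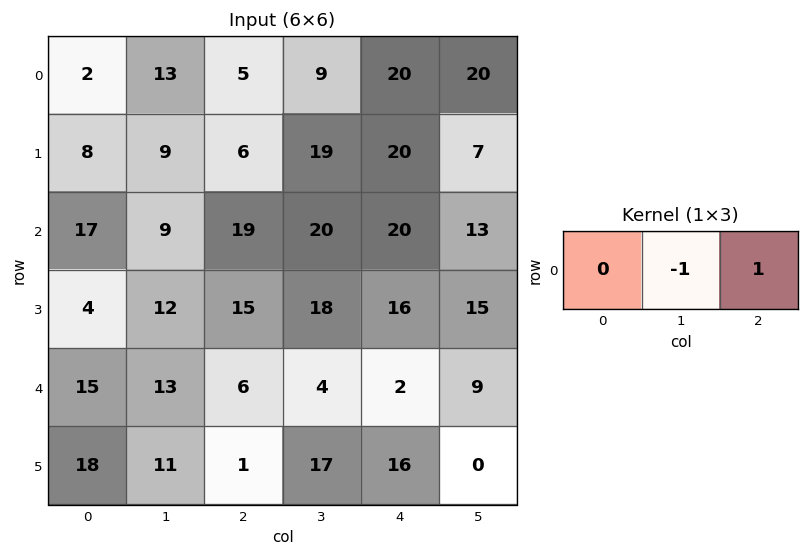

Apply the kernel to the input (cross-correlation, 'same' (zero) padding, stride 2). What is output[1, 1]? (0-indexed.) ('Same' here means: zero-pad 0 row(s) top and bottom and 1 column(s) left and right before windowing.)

1

The receptive field on the zero-padded input at this output position is [9 19 20]. Elementwise product with the kernel and sum: 19·-1 + 20·1.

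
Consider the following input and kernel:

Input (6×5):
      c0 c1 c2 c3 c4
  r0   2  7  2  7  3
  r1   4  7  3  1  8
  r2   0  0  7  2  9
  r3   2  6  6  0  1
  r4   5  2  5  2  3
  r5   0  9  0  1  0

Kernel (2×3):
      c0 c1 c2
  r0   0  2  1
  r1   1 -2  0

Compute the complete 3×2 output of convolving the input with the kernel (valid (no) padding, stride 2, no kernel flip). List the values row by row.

6 18
-3 19
-9 5

Output[0,0]: The receptive field on the input at this output position is [2 7 2 / 4 7 3]. Elementwise product with the kernel and sum: 7·2 + 2·1 + 4·1 + 7·-2.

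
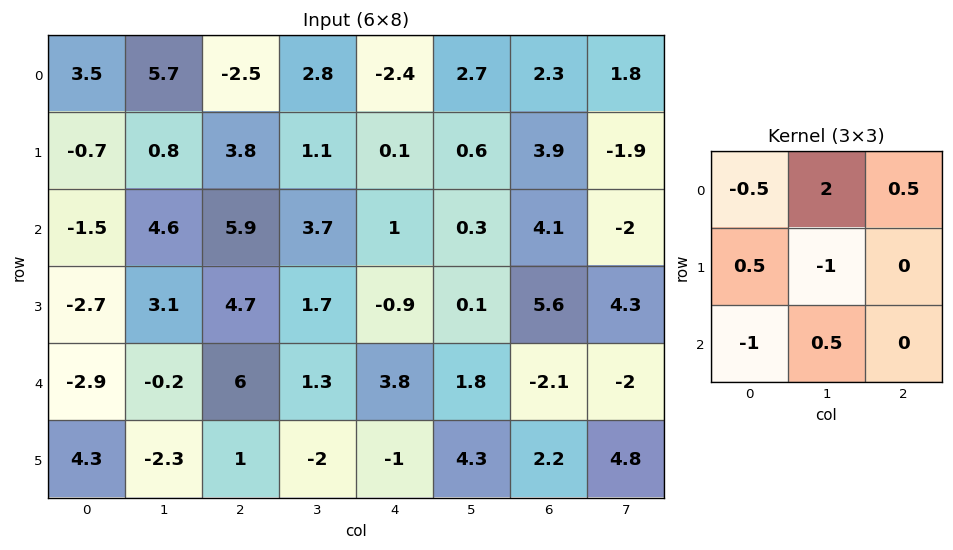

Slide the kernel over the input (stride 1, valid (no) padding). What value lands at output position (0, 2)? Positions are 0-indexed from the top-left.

The receptive field on the input at this output position is [-2.5 2.8 -2.4 / 3.8 1.1 0.1 / 5.9 3.7 1]. Elementwise product with the kernel and sum: -2.5·-0.5 + 2.8·2 + -2.4·0.5 + 3.8·0.5 + 1.1·-1 + 5.9·-1 + 3.7·0.5.

2.4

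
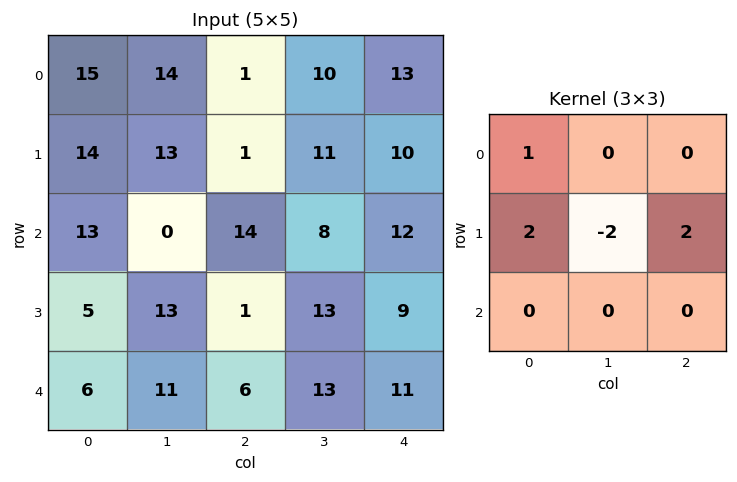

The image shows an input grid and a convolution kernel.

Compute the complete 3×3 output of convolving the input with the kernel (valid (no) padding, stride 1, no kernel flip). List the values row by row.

19 60 1
68 1 37
-1 50 8

Output[0,0]: The receptive field on the input at this output position is [15 14 1 / 14 13 1 / 13 0 14]. Elementwise product with the kernel and sum: 15·1 + 14·2 + 13·-2 + 1·2.
Output[0,1]: The receptive field on the input at this output position is [14 1 10 / 13 1 11 / 0 14 8]. Elementwise product with the kernel and sum: 14·1 + 13·2 + 1·-2 + 11·2.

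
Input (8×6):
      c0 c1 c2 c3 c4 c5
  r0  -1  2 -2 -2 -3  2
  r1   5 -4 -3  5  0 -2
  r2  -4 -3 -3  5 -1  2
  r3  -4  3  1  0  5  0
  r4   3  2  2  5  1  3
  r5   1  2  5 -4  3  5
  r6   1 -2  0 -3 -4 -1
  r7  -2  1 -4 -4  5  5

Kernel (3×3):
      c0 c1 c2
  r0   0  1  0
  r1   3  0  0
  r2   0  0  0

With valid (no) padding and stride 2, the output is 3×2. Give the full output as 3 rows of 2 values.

17 -11
-15 8
5 20

Output[0,0]: The receptive field on the input at this output position is [-1 2 -2 / 5 -4 -3 / -4 -3 -3]. Elementwise product with the kernel and sum: 2·1 + 5·3.
Output[0,1]: The receptive field on the input at this output position is [-2 -2 -3 / -3 5 0 / -3 5 -1]. Elementwise product with the kernel and sum: -2·1 + -3·3.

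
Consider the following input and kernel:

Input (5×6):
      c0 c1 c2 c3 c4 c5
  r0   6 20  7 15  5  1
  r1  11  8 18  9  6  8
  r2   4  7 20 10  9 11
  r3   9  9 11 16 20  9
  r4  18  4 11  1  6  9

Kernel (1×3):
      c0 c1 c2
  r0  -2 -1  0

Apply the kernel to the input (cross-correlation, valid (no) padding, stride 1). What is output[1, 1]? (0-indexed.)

-34

The receptive field on the input at this output position is [8 18 9]. Elementwise product with the kernel and sum: 8·-2 + 18·-1.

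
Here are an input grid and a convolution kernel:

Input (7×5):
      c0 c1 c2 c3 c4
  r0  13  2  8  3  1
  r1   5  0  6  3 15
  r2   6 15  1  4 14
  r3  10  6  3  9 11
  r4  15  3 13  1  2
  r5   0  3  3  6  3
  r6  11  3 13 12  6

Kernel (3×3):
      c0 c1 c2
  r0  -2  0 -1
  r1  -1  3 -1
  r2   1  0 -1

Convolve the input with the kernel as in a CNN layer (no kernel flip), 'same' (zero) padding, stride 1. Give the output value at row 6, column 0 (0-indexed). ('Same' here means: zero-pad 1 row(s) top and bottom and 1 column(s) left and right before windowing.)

27

The receptive field on the zero-padded input at this output position is [0 0 3 / 0 11 3 / 0 0 0]. Elementwise product with the kernel and sum: 0·-2 + 3·-1 + 0·-1 + 11·3 + 3·-1 + 0·1 + 0·-1.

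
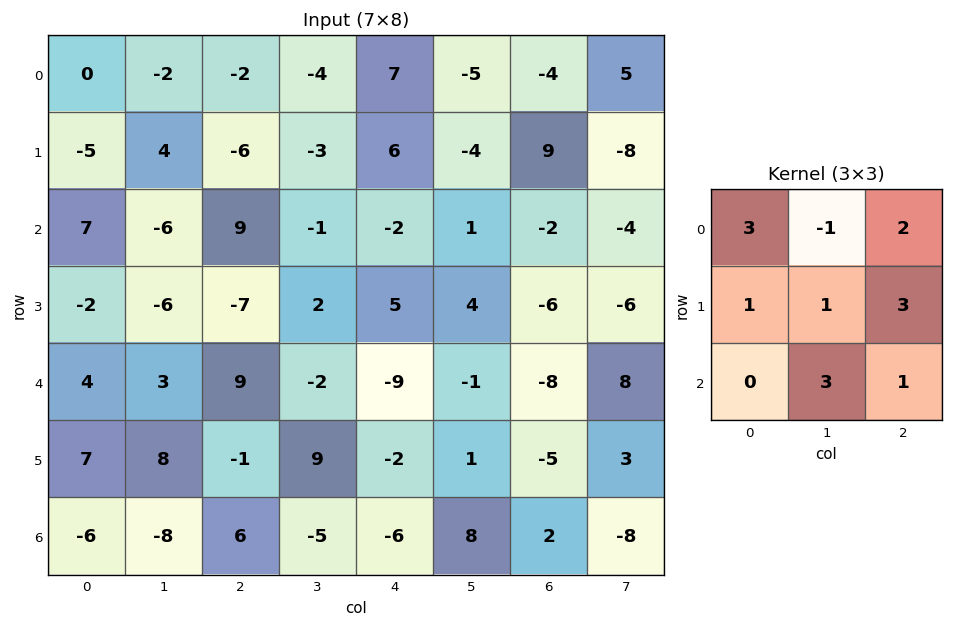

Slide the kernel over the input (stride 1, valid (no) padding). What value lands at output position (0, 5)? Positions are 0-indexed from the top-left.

-30

The receptive field on the input at this output position is [-5 -4 5 / -4 9 -8 / 1 -2 -4]. Elementwise product with the kernel and sum: -5·3 + -4·-1 + 5·2 + -4·1 + 9·1 + -8·3 + -2·3 + -4·1.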